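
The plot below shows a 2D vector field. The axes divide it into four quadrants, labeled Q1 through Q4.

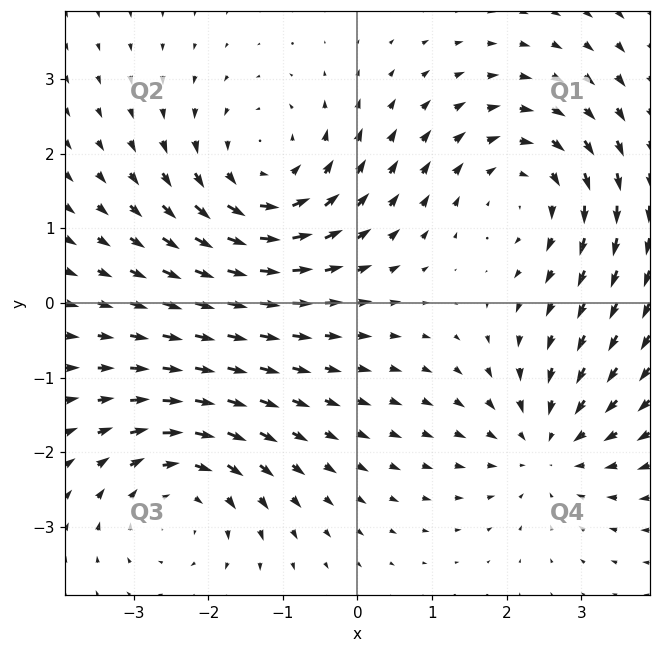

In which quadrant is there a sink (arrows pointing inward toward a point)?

The sink sits at approximately (2.5, -1.9), which lies in quadrant Q4. The divergence there is about -4, negative as expected for a sink.

Q4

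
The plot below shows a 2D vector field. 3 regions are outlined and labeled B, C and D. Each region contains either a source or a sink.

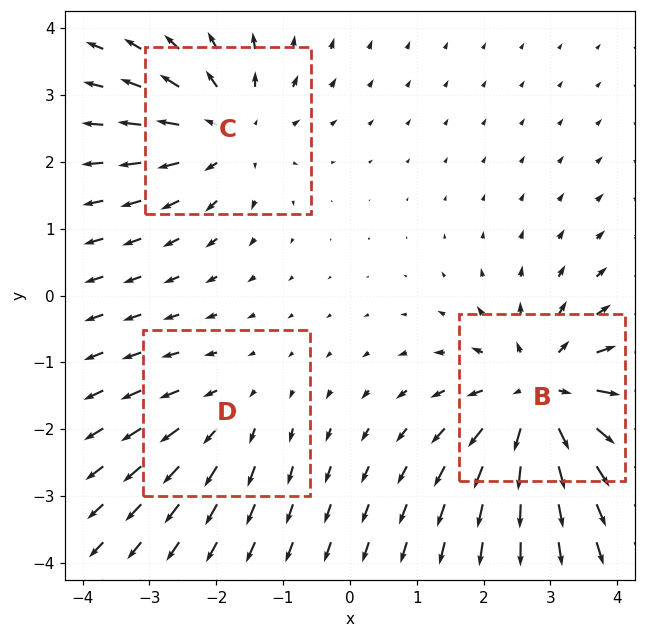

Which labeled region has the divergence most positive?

Divergence at each region's feature centre — B: about +4, C: about +3, D: about +2. Region B is most positive.

B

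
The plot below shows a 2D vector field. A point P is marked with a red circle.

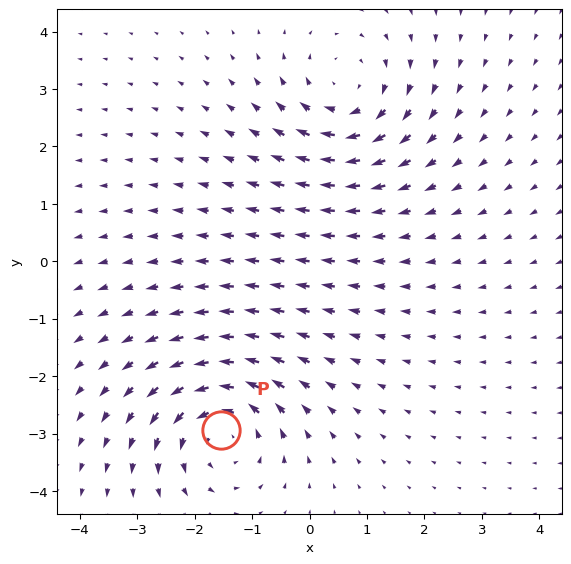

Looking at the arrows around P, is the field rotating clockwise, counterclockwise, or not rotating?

counterclockwise

Near P at (-1.5, -2.9) the arrows circulate counterclockwise. The curl (z-component) there is about +3; positive curl means counterclockwise rotation.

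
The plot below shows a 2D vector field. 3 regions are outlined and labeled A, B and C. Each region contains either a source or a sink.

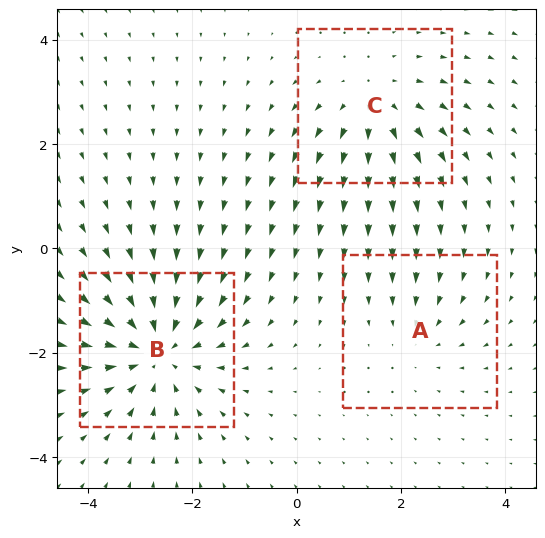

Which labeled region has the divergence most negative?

Divergence at each region's feature centre — A: about -2, B: about -4, C: about +3. Region B is most negative.

B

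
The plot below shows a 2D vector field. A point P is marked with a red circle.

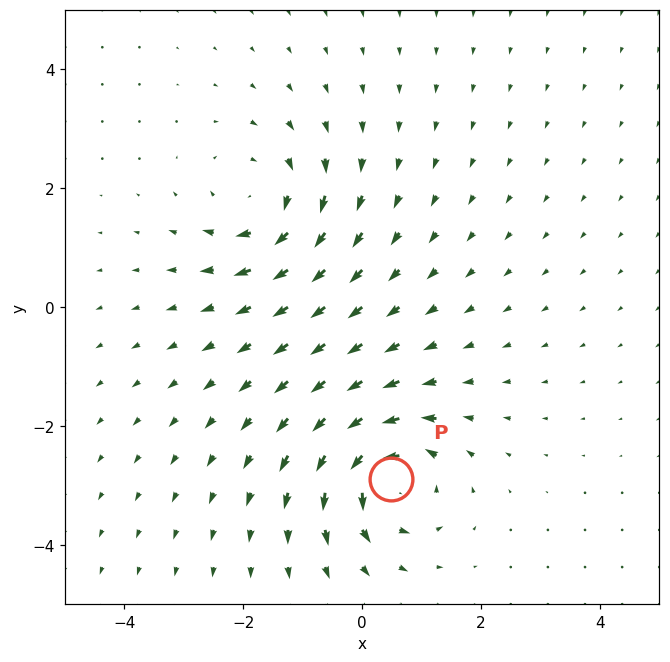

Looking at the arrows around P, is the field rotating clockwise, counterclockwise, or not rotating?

Near P at (0.5, -2.9) the arrows circulate counterclockwise. The curl (z-component) there is about +7; positive curl means counterclockwise rotation.

counterclockwise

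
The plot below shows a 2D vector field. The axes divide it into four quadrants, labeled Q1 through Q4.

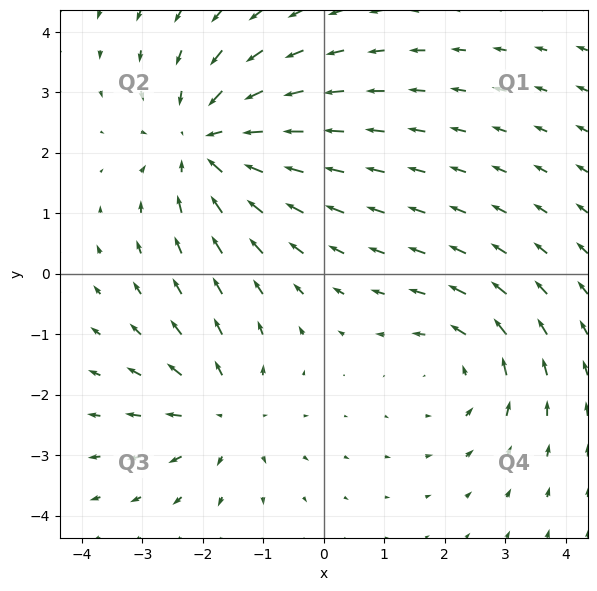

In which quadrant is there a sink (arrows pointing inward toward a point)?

Q2

The sink sits at approximately (-1.9, 2.2), which lies in quadrant Q2. The divergence there is about -4, negative as expected for a sink.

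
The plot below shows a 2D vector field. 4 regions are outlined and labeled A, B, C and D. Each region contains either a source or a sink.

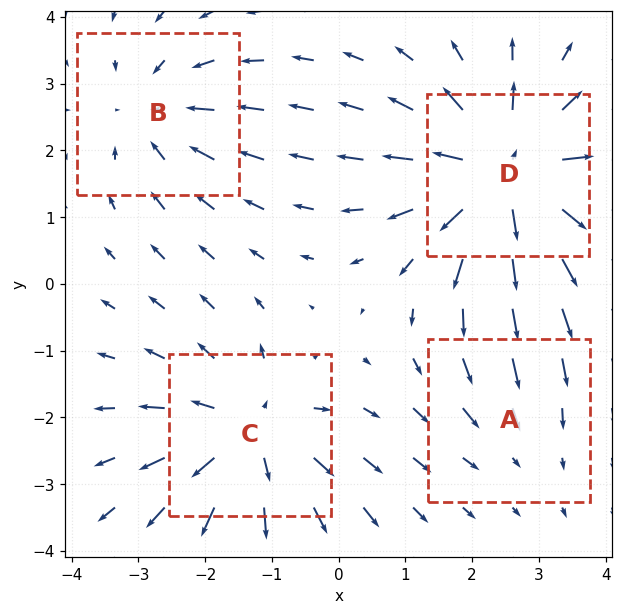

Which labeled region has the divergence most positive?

Divergence at each region's feature centre — A: about -2, B: about -4, C: about +5, D: about +7. Region D is most positive.

D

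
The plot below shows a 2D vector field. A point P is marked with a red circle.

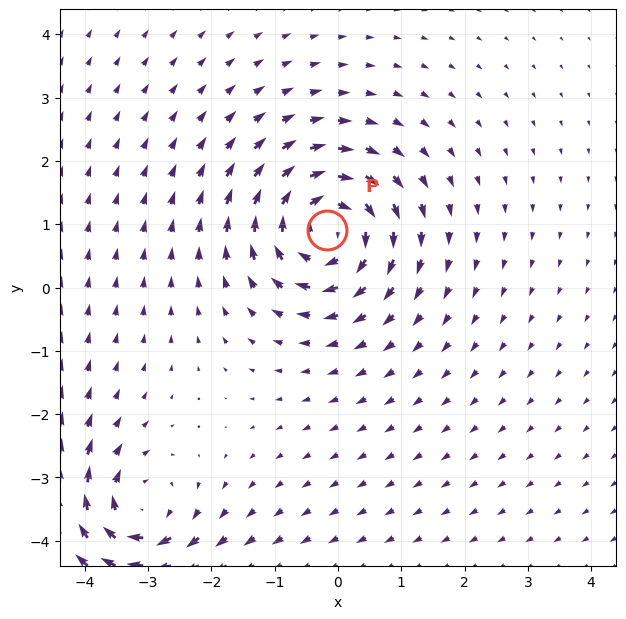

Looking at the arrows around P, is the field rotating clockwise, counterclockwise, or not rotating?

Near P at (-0.2, 0.9) the arrows circulate clockwise. The curl (z-component) there is about -6; negative curl means clockwise rotation.

clockwise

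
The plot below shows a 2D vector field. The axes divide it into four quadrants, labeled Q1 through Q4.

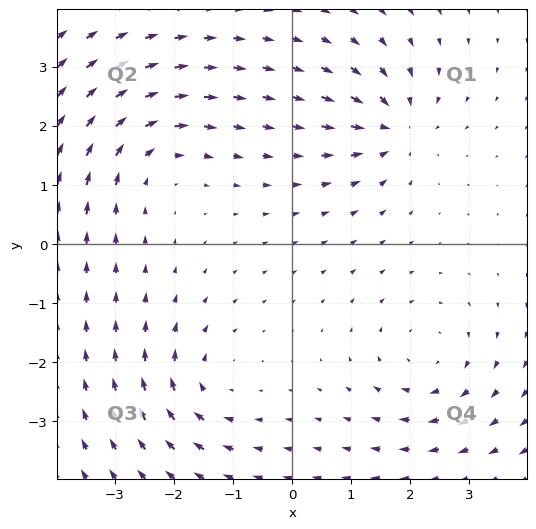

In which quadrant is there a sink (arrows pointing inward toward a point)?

The sink sits at approximately (1.7, 2.0), which lies in quadrant Q1. The divergence there is about -6, negative as expected for a sink.

Q1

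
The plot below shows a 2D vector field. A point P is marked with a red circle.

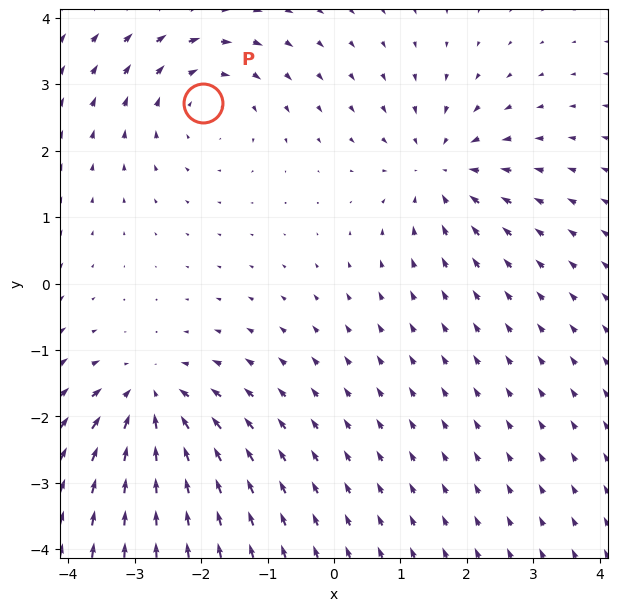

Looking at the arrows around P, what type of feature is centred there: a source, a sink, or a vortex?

vortex

At P (-2.0, 2.7) the arrows circulate clockwise. Divergence ≈0, curl about -3 — near-zero divergence with nonzero curl is a vortex.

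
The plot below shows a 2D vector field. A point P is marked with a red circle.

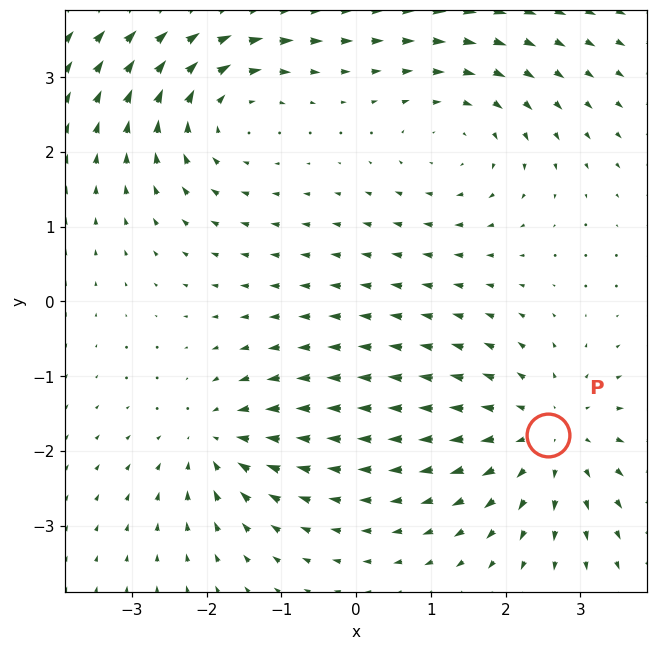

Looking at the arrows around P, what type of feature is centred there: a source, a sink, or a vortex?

source

At P (2.6, -1.8) the arrows spread outward. Divergence about +4, curl ≈0 — positive divergence with near-zero curl is a source.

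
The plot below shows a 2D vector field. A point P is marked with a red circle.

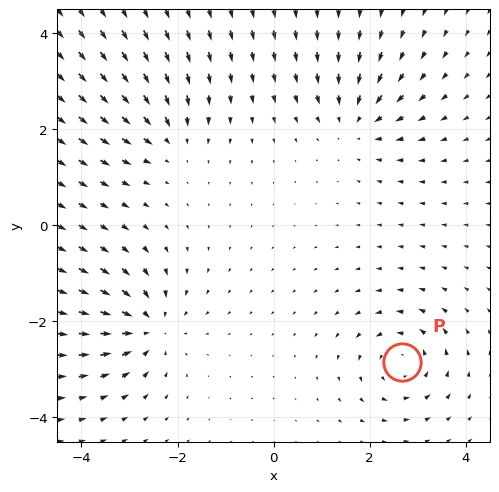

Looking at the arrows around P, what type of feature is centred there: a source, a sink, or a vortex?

vortex

At P (2.7, -2.8) the arrows circulate counterclockwise. Divergence ≈0, curl about +5 — near-zero divergence with nonzero curl is a vortex.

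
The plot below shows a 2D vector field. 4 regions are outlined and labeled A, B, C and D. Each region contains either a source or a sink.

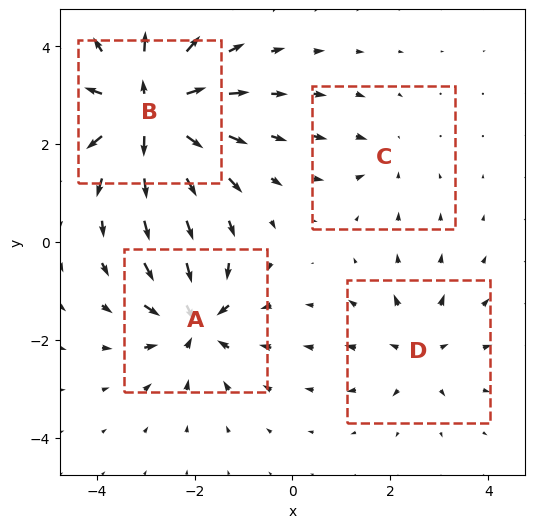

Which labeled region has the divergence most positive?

Divergence at each region's feature centre — A: about -6, B: about +8, C: about -2, D: about +4. Region B is most positive.

B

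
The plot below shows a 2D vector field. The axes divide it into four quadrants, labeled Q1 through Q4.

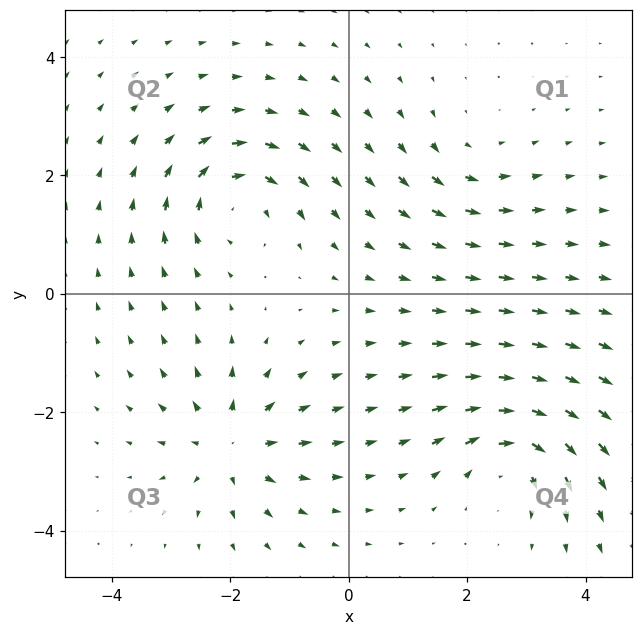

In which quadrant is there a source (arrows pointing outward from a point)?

Q3

The source sits at approximately (-2.0, -2.6), which lies in quadrant Q3. The divergence there is about +5, positive as expected for a source.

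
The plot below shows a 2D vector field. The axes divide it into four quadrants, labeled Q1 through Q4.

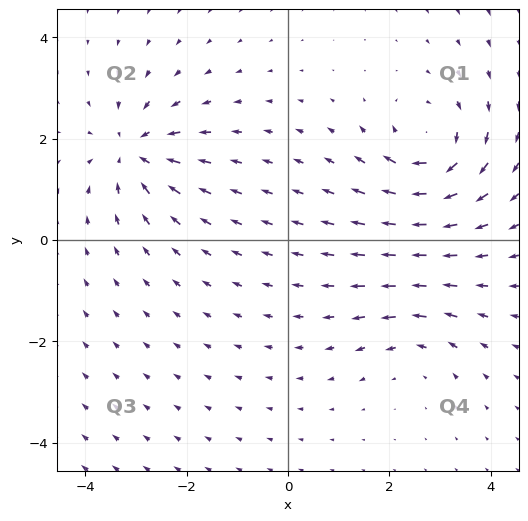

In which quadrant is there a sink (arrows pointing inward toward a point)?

The sink sits at approximately (-3.0, 1.8), which lies in quadrant Q2. The divergence there is about -4, negative as expected for a sink.

Q2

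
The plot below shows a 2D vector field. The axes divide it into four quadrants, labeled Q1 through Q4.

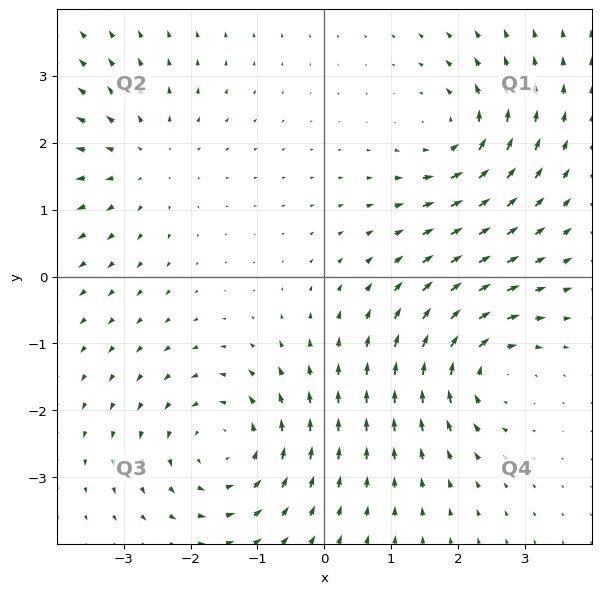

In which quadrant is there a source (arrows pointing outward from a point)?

Q2

The source sits at approximately (-2.7, 1.7), which lies in quadrant Q2. The divergence there is about +2, positive as expected for a source.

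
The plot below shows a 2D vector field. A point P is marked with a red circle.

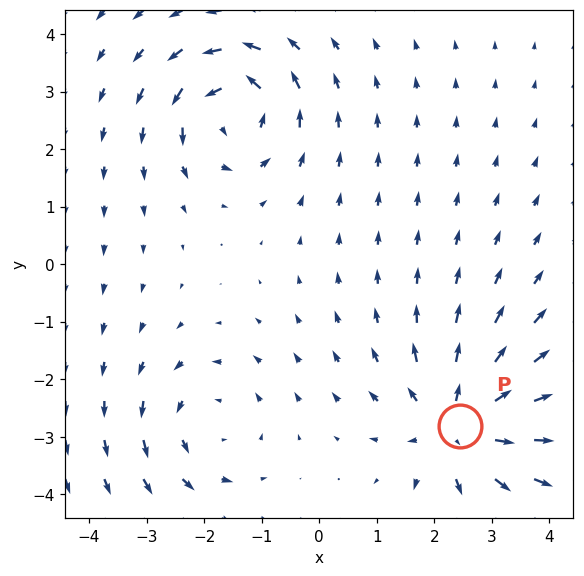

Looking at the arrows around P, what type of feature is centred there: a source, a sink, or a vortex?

At P (2.5, -2.8) the arrows spread outward. Divergence about +4, curl ≈0 — positive divergence with near-zero curl is a source.

source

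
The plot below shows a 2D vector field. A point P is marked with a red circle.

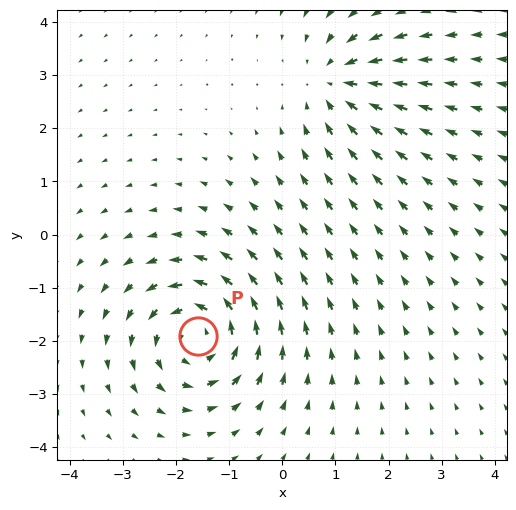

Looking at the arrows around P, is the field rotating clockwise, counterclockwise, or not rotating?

Near P at (-1.6, -1.9) the arrows circulate counterclockwise. The curl (z-component) there is about +4; positive curl means counterclockwise rotation.

counterclockwise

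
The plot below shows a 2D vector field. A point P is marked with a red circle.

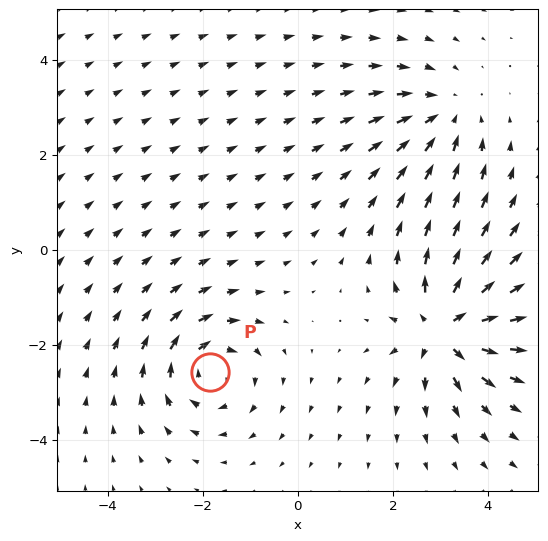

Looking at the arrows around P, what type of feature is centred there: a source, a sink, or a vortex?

At P (-1.9, -2.6) the arrows circulate clockwise. Divergence ≈0, curl about -3 — near-zero divergence with nonzero curl is a vortex.

vortex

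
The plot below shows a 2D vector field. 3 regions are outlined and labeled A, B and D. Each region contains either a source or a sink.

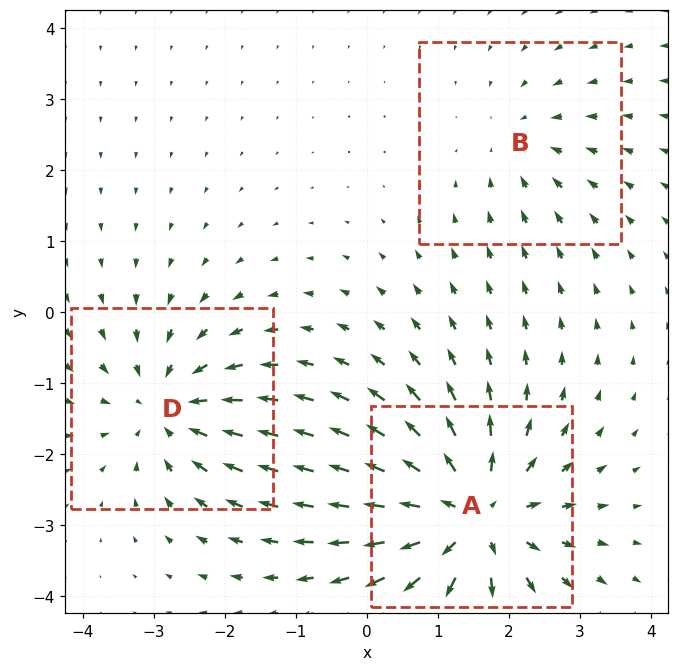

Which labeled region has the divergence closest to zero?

B

Divergence at each region's feature centre — A: about +5, B: about -2, D: about -4. Region B is closest to zero.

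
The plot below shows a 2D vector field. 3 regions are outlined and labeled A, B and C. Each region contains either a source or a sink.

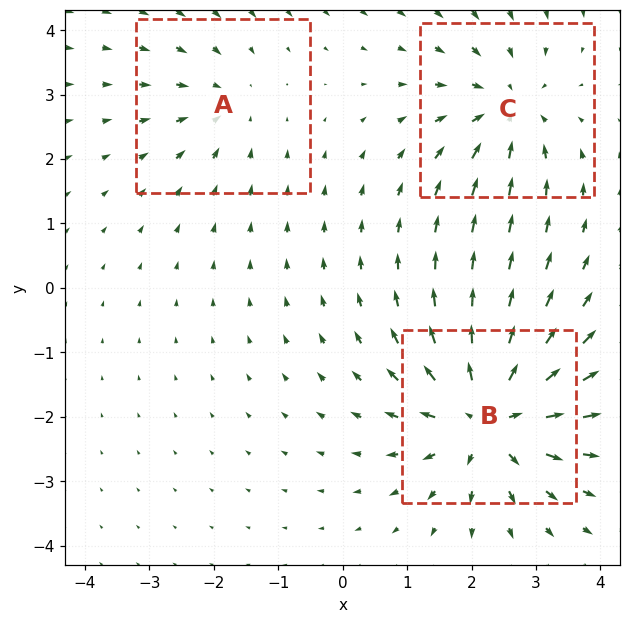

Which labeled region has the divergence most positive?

Divergence at each region's feature centre — A: about -2, B: about +5, C: about -3. Region B is most positive.

B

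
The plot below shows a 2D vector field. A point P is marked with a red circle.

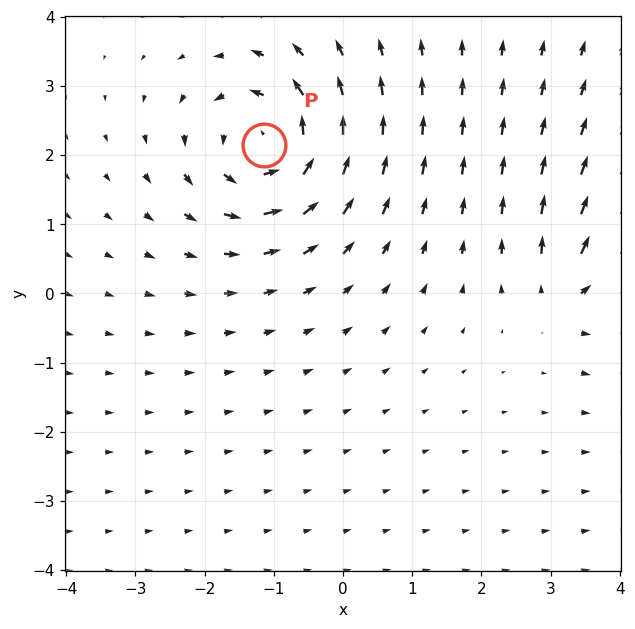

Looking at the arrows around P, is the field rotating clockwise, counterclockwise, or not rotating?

counterclockwise

Near P at (-1.1, 2.1) the arrows circulate counterclockwise. The curl (z-component) there is about +6; positive curl means counterclockwise rotation.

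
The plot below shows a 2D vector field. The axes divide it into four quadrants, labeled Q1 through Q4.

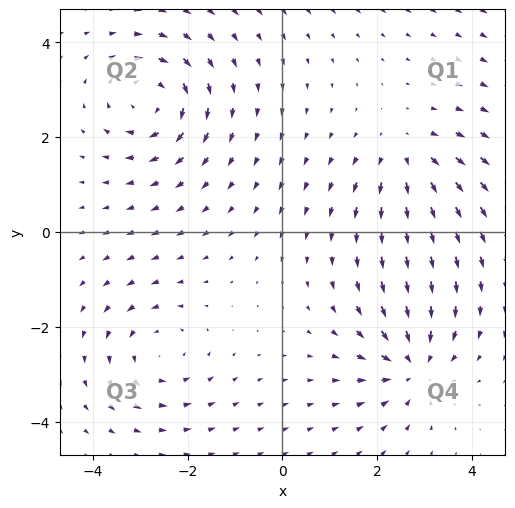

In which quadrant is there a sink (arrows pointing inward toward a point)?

Q4

The sink sits at approximately (2.8, -2.8), which lies in quadrant Q4. The divergence there is about -5, negative as expected for a sink.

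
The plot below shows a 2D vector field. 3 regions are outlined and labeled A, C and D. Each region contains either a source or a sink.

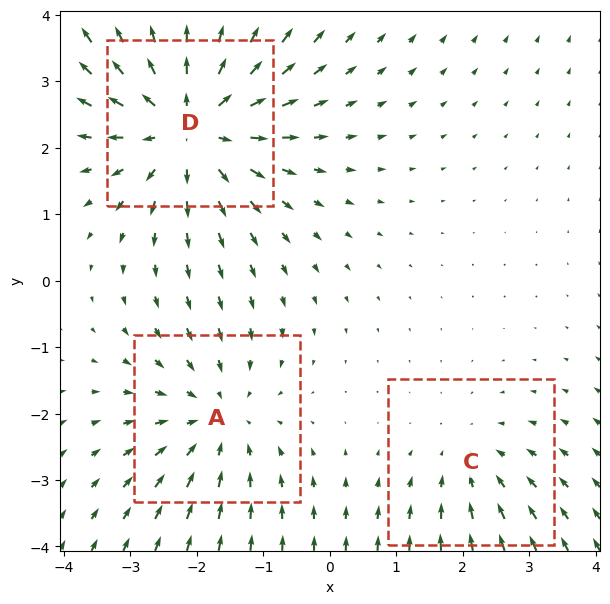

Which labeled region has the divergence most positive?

D

Divergence at each region's feature centre — A: about -3, C: about -2, D: about +4. Region D is most positive.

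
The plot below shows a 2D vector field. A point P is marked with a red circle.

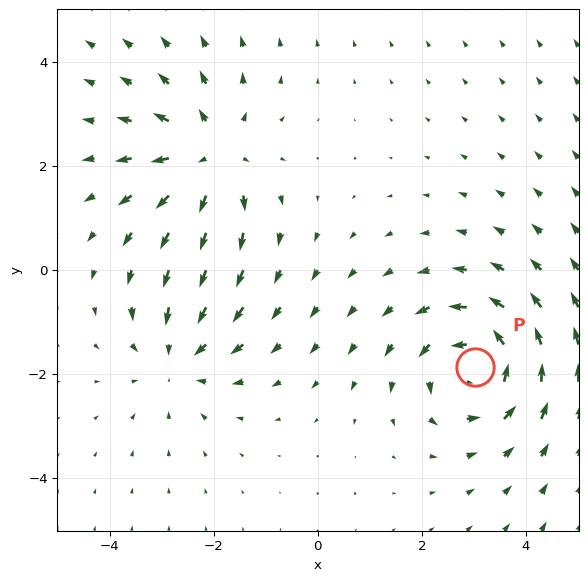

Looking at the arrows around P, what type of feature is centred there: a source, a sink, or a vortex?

At P (3.0, -1.9) the arrows circulate counterclockwise. Divergence ≈0, curl about +5 — near-zero divergence with nonzero curl is a vortex.

vortex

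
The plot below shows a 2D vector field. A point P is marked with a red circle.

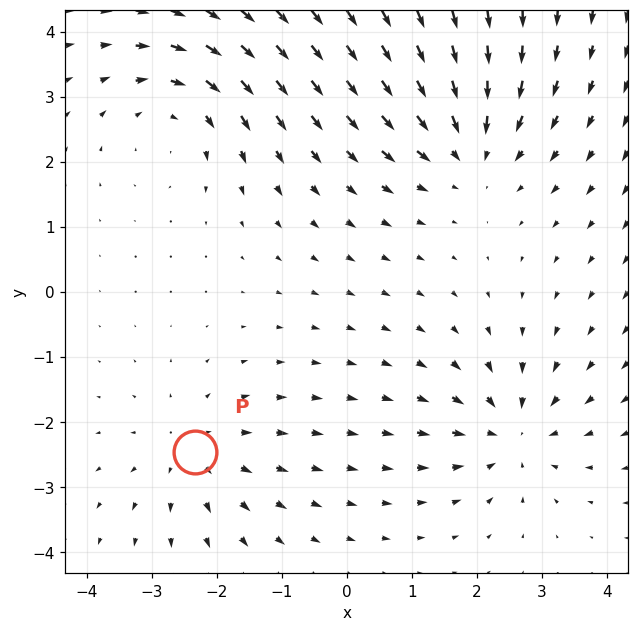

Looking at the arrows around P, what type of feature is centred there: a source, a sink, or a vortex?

source

At P (-2.3, -2.5) the arrows spread outward. Divergence about +4, curl ≈0 — positive divergence with near-zero curl is a source.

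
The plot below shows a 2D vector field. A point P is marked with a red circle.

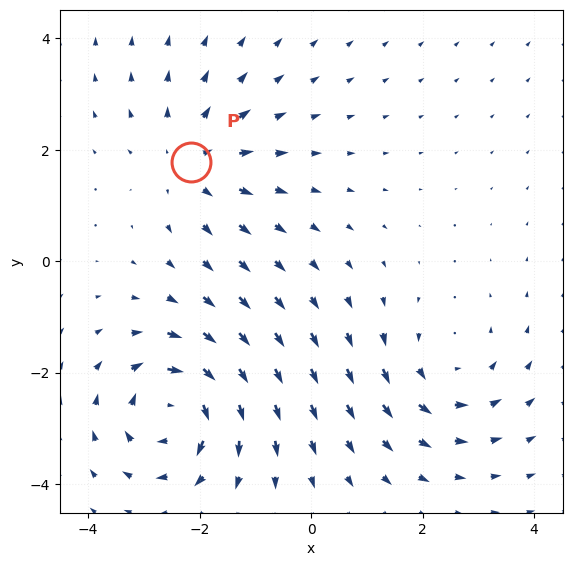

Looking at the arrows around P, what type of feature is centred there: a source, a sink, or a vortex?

At P (-2.1, 1.8) the arrows spread outward. Divergence about +3, curl ≈0 — positive divergence with near-zero curl is a source.

source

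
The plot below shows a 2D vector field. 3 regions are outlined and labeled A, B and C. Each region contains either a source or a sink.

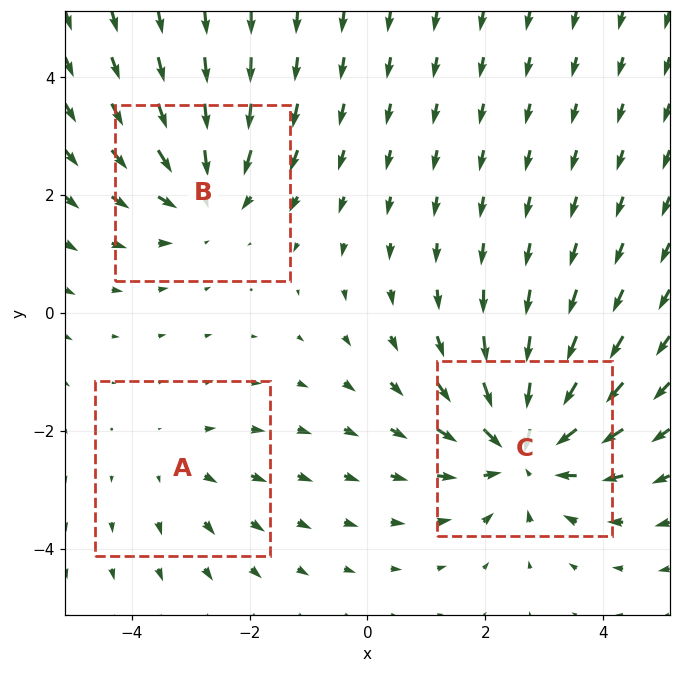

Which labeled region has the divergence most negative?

Divergence at each region's feature centre — A: about +2, B: about -3, C: about -4. Region C is most negative.

C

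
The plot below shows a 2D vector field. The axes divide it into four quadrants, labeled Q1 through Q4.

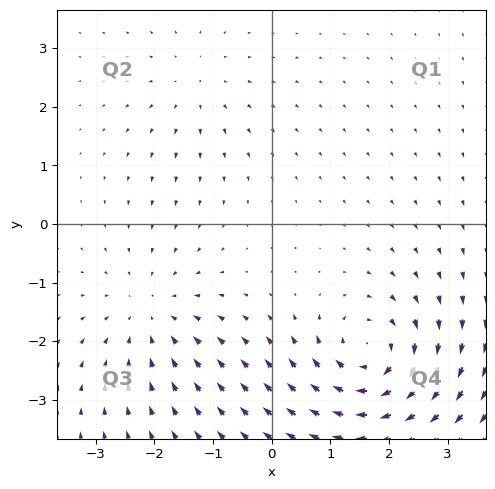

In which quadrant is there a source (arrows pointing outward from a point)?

The source sits at approximately (-1.3, 2.4), which lies in quadrant Q2. The divergence there is about +2, positive as expected for a source.

Q2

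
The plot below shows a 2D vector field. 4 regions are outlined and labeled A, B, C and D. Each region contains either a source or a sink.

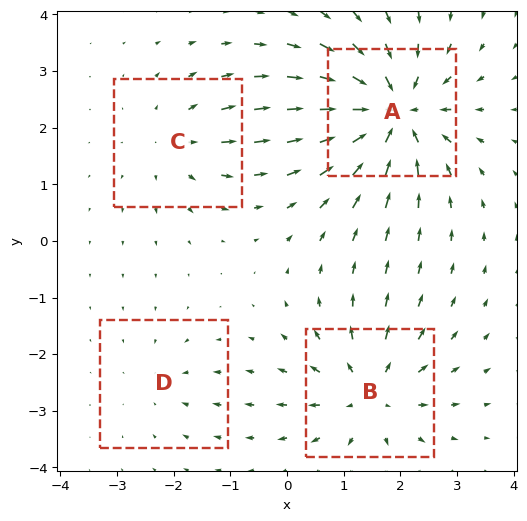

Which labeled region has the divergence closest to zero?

Divergence at each region's feature centre — A: about -8, B: about +5, C: about +4, D: about -2. Region D is closest to zero.

D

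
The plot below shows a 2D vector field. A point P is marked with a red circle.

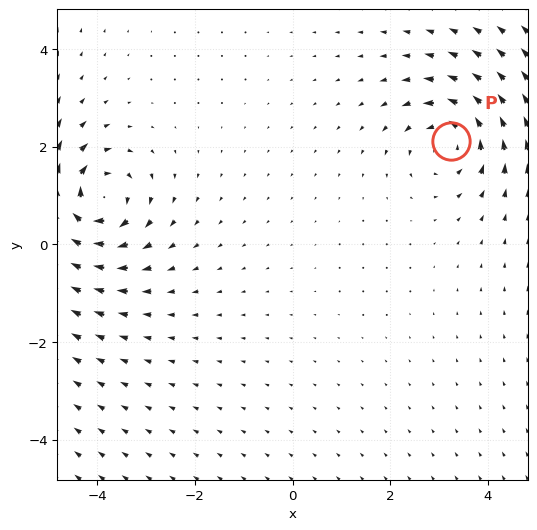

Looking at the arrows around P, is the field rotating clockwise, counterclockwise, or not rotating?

counterclockwise

Near P at (3.2, 2.1) the arrows circulate counterclockwise. The curl (z-component) there is about +3; positive curl means counterclockwise rotation.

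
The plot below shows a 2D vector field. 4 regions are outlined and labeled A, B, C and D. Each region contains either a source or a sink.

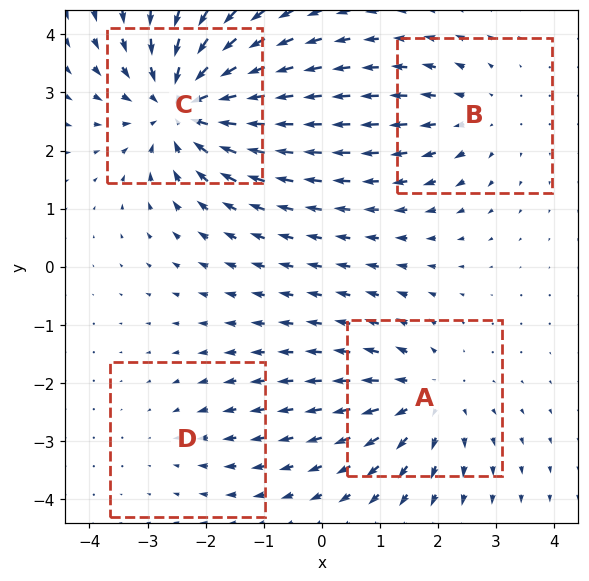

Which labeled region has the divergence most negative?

C

Divergence at each region's feature centre — A: about +4, B: about +3, C: about -6, D: about -2. Region C is most negative.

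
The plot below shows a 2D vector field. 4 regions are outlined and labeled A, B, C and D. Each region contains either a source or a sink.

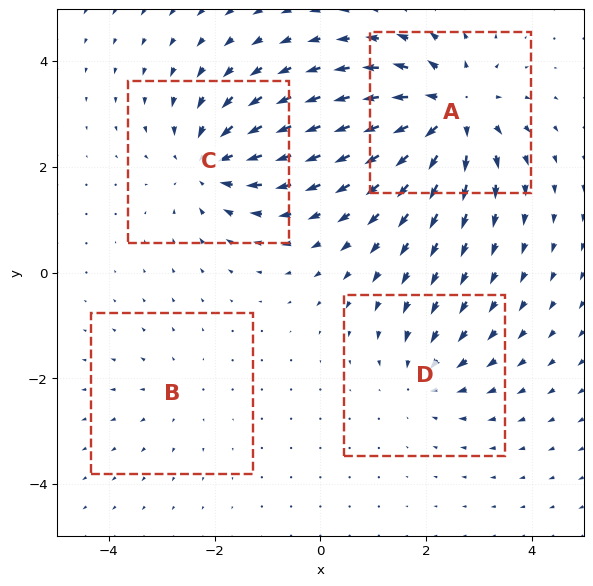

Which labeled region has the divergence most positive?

A

Divergence at each region's feature centre — A: about +7, B: about +2, C: about -5, D: about -3. Region A is most positive.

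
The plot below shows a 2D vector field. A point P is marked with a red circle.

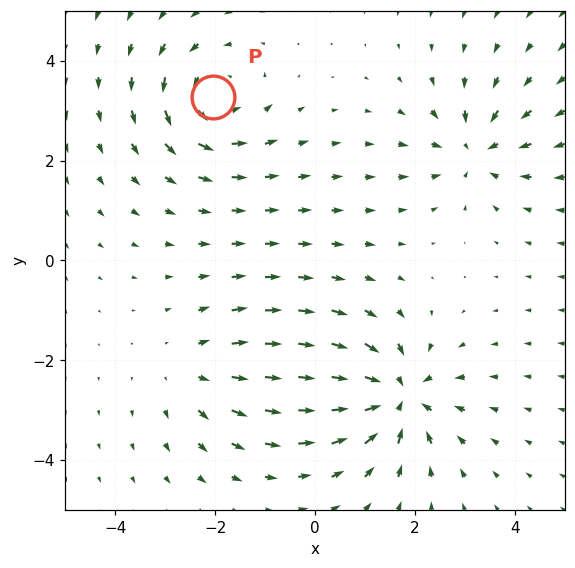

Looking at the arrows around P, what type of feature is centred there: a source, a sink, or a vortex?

vortex

At P (-2.1, 3.3) the arrows circulate counterclockwise. Divergence ≈0, curl about +4 — near-zero divergence with nonzero curl is a vortex.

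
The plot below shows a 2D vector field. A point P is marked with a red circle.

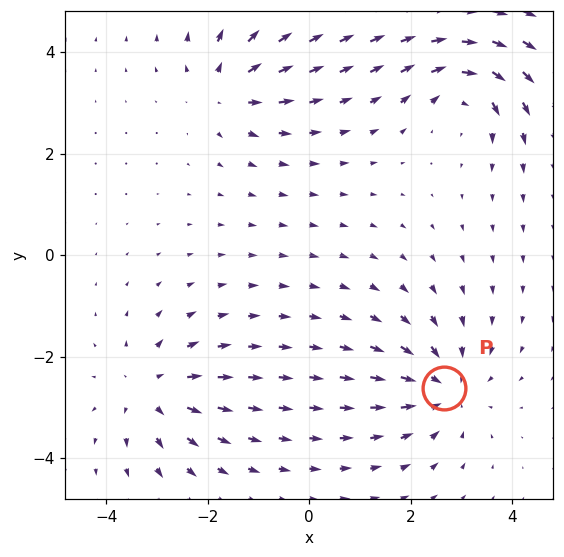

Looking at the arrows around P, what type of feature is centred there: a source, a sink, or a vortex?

At P (2.7, -2.6) the arrows converge inward. Divergence about -3, curl ≈0 — negative divergence with near-zero curl is a sink.

sink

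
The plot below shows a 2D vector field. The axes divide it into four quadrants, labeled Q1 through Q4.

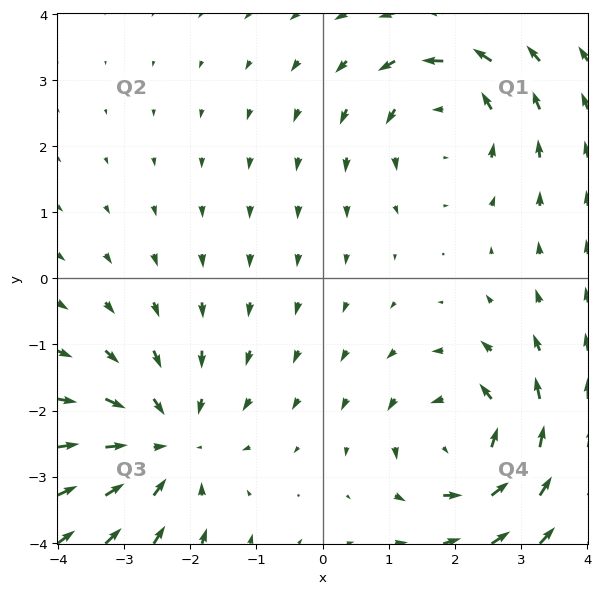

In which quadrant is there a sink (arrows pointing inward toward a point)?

Q3

The sink sits at approximately (-2.4, -2.5), which lies in quadrant Q3. The divergence there is about -4, negative as expected for a sink.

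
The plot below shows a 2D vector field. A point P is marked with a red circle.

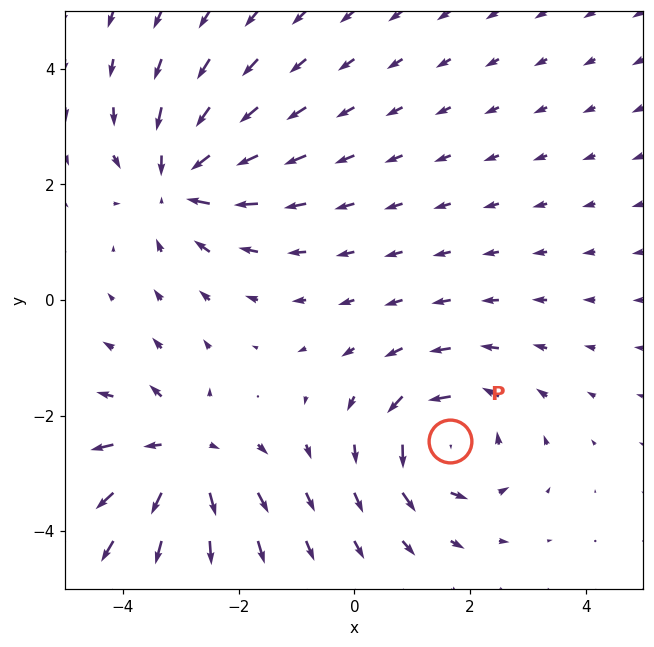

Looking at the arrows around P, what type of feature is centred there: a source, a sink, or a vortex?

At P (1.7, -2.4) the arrows circulate counterclockwise. Divergence ≈0, curl about +4 — near-zero divergence with nonzero curl is a vortex.

vortex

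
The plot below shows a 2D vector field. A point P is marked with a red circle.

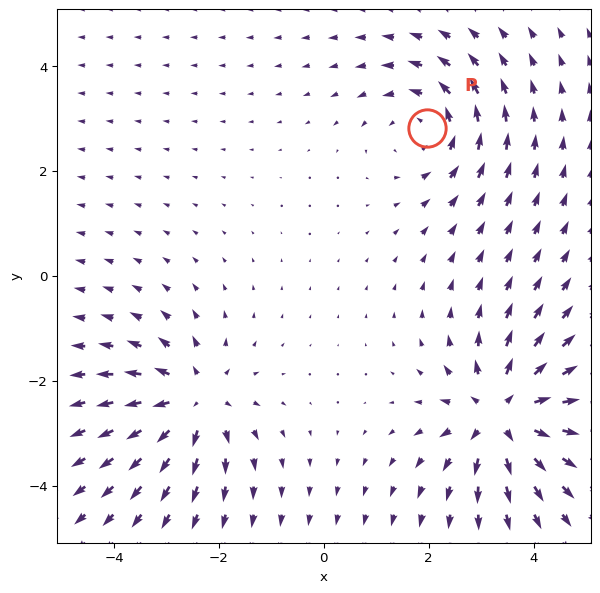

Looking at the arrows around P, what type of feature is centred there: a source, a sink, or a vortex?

At P (2.0, 2.8) the arrows circulate counterclockwise. Divergence ≈0, curl about +3 — near-zero divergence with nonzero curl is a vortex.

vortex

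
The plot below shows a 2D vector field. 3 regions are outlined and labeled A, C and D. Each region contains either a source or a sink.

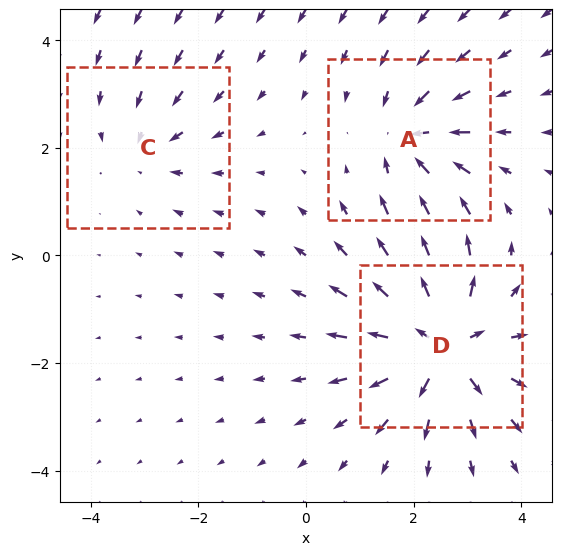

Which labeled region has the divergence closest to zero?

Divergence at each region's feature centre — A: about -3, C: about -2, D: about +5. Region C is closest to zero.

C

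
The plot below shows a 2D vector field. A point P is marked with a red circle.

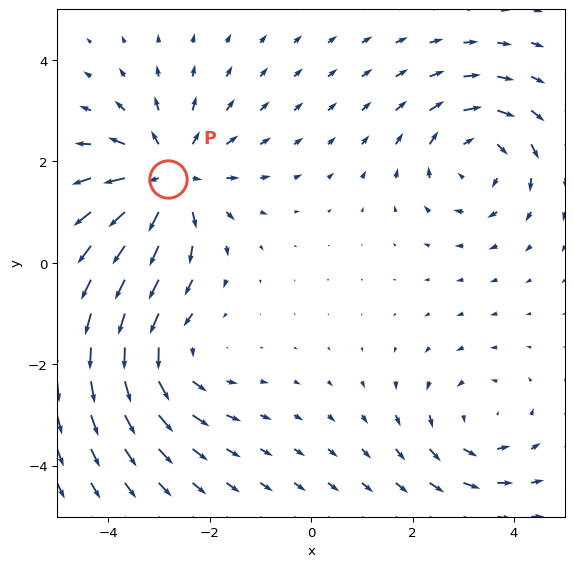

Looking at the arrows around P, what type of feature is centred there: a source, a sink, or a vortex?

At P (-2.8, 1.7) the arrows spread outward. Divergence about +4, curl ≈0 — positive divergence with near-zero curl is a source.

source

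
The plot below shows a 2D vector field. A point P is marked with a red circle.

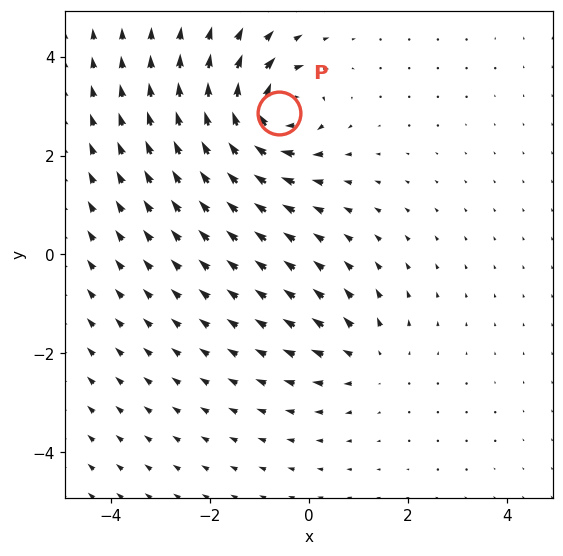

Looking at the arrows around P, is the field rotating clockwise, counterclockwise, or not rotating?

clockwise

Near P at (-0.6, 2.9) the arrows circulate clockwise. The curl (z-component) there is about -7; negative curl means clockwise rotation.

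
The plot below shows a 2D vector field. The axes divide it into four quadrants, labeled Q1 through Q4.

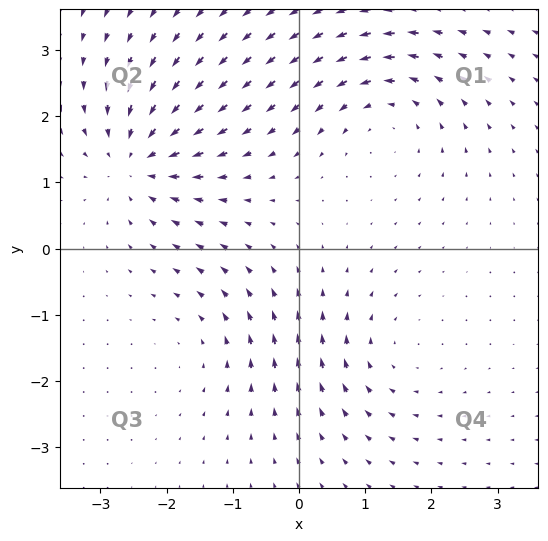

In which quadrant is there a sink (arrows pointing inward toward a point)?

The sink sits at approximately (-2.4, 1.3), which lies in quadrant Q2. The divergence there is about -6, negative as expected for a sink.

Q2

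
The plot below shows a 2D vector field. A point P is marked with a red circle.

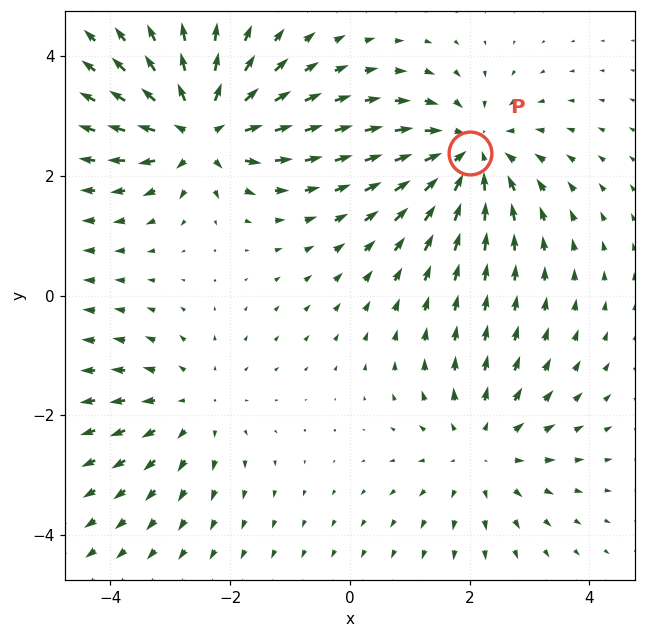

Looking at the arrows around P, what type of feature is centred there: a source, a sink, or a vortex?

At P (2.0, 2.4) the arrows converge inward. Divergence about -4, curl ≈0 — negative divergence with near-zero curl is a sink.

sink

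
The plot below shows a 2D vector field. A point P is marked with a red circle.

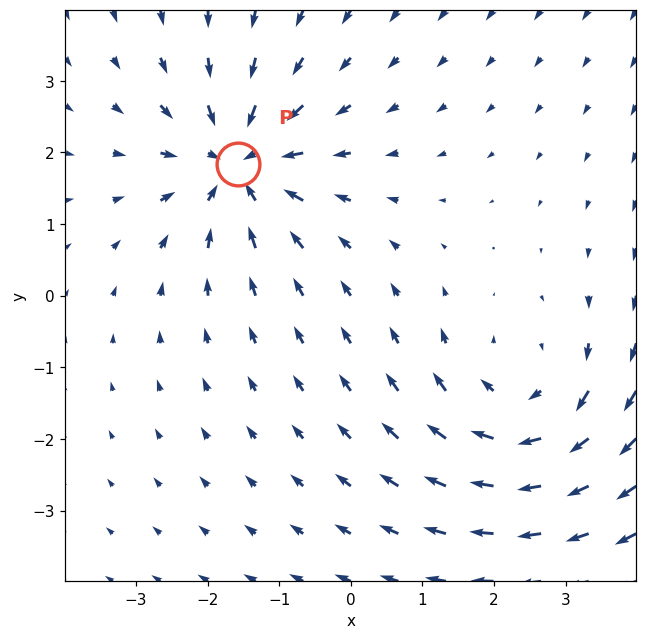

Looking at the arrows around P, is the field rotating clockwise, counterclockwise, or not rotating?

Near P at (-1.6, 1.8) the arrows show no circulation. The curl there is ≈0.

not rotating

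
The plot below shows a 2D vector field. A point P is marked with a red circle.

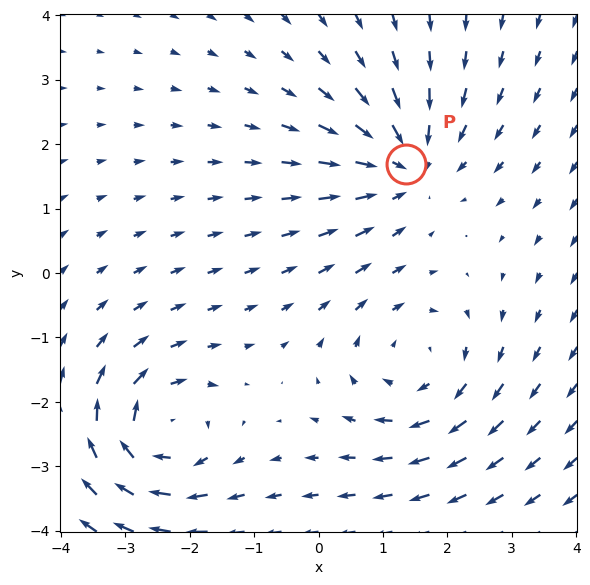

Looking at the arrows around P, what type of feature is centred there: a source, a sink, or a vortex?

sink

At P (1.4, 1.7) the arrows converge inward. Divergence about -4, curl ≈0 — negative divergence with near-zero curl is a sink.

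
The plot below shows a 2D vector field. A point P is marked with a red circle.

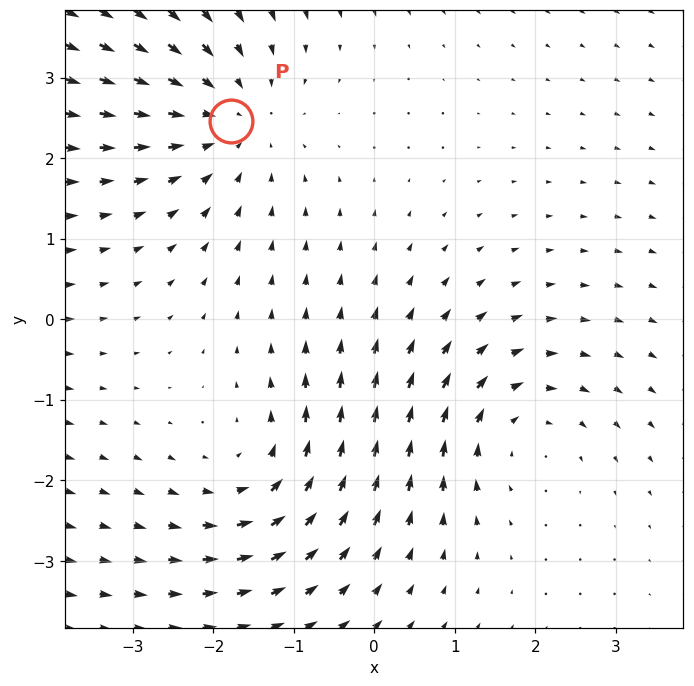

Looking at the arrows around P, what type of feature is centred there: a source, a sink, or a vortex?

At P (-1.8, 2.5) the arrows converge inward. Divergence about -3, curl ≈0 — negative divergence with near-zero curl is a sink.

sink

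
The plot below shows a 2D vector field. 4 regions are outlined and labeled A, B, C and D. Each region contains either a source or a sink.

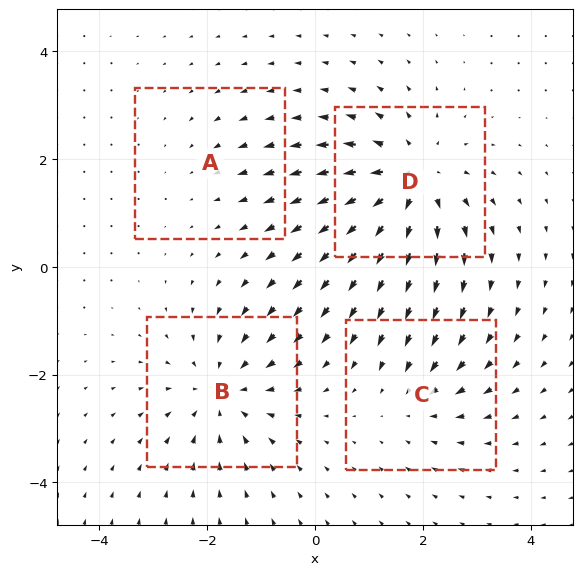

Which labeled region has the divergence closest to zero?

Divergence at each region's feature centre — A: about -2, B: about -5, C: about -3, D: about +6. Region A is closest to zero.

A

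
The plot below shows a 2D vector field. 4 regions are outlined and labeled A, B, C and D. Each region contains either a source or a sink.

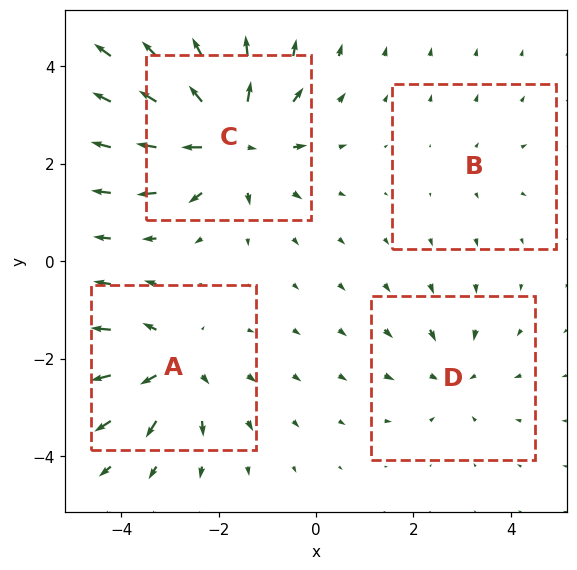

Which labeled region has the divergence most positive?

Divergence at each region's feature centre — A: about +6, B: about +2, C: about +8, D: about -4. Region C is most positive.

C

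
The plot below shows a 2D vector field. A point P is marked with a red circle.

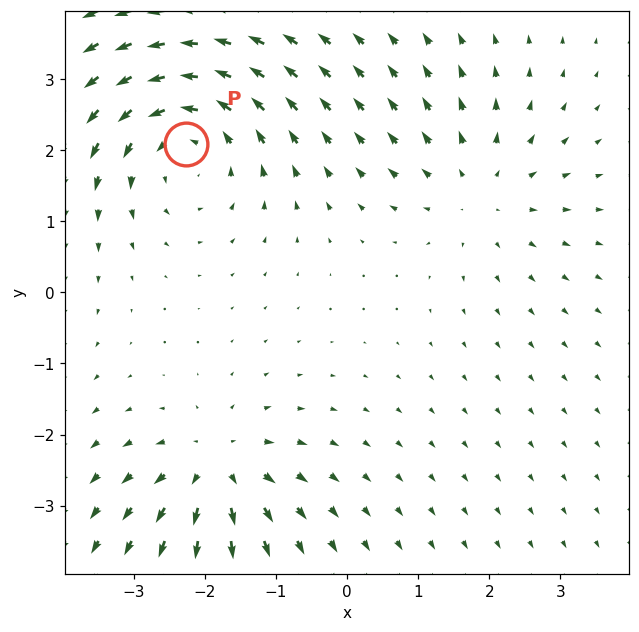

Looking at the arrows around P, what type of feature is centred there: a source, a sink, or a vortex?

vortex

At P (-2.3, 2.1) the arrows circulate counterclockwise. Divergence ≈0, curl about +4 — near-zero divergence with nonzero curl is a vortex.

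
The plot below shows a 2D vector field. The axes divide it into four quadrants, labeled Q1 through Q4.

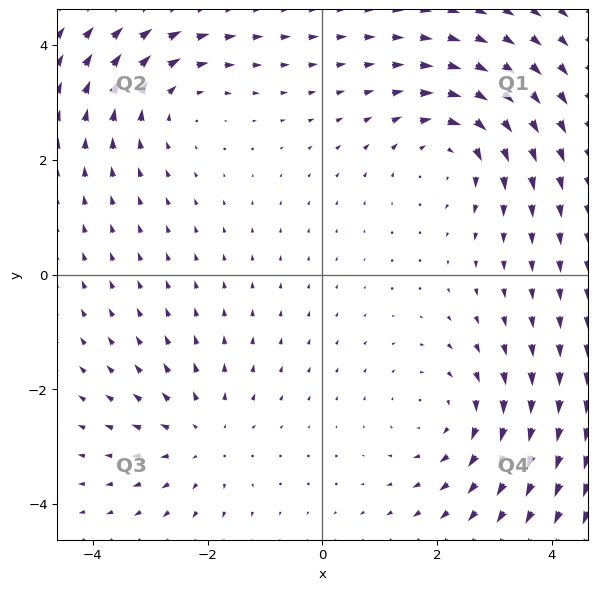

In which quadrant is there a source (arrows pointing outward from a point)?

Q3

The source sits at approximately (-2.1, -2.8), which lies in quadrant Q3. The divergence there is about +3, positive as expected for a source.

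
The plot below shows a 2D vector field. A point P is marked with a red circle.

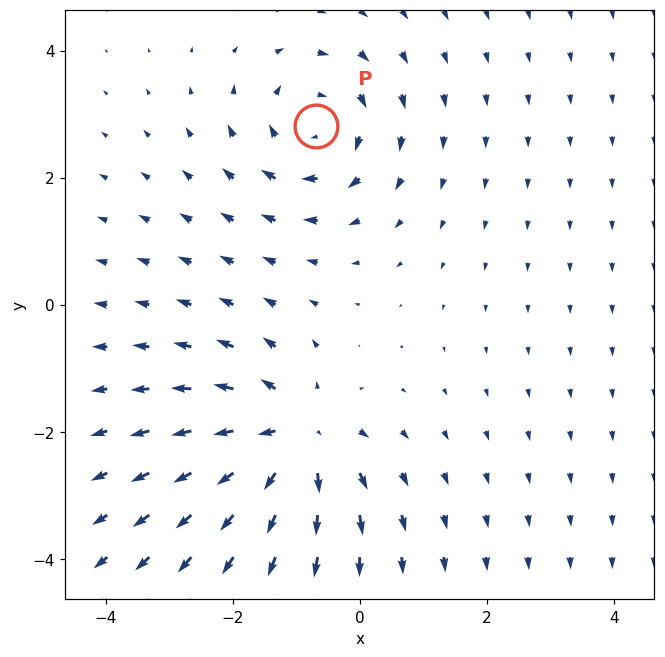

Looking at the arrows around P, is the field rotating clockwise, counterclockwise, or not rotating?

clockwise

Near P at (-0.7, 2.8) the arrows circulate clockwise. The curl (z-component) there is about -3; negative curl means clockwise rotation.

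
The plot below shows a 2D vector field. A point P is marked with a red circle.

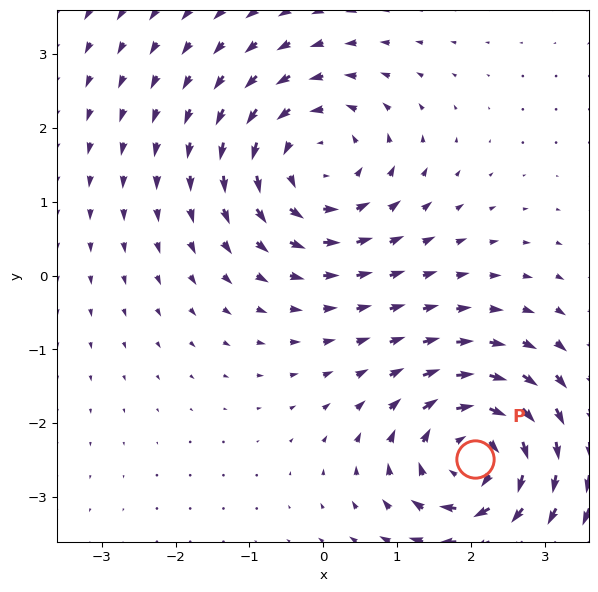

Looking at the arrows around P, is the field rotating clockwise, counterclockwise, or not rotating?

clockwise

Near P at (2.1, -2.5) the arrows circulate clockwise. The curl (z-component) there is about -6; negative curl means clockwise rotation.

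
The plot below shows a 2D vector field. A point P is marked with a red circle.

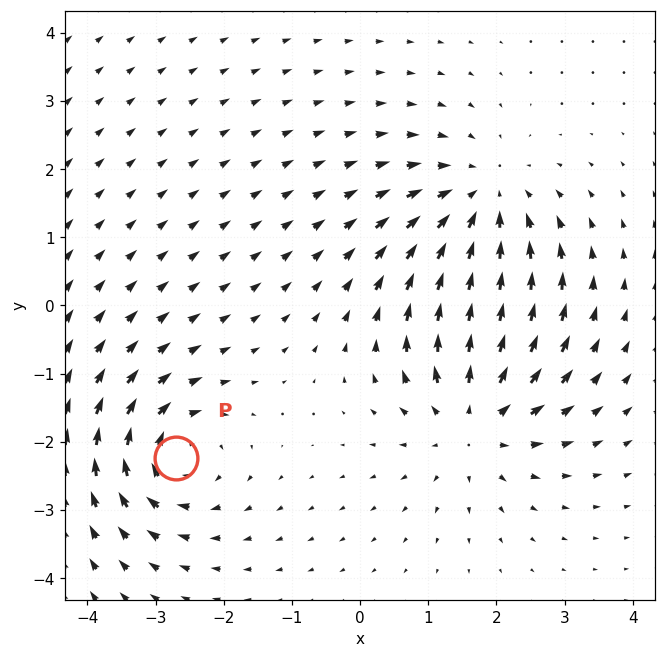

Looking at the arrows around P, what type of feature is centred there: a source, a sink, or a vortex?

vortex

At P (-2.7, -2.2) the arrows circulate clockwise. Divergence ≈0, curl about -5 — near-zero divergence with nonzero curl is a vortex.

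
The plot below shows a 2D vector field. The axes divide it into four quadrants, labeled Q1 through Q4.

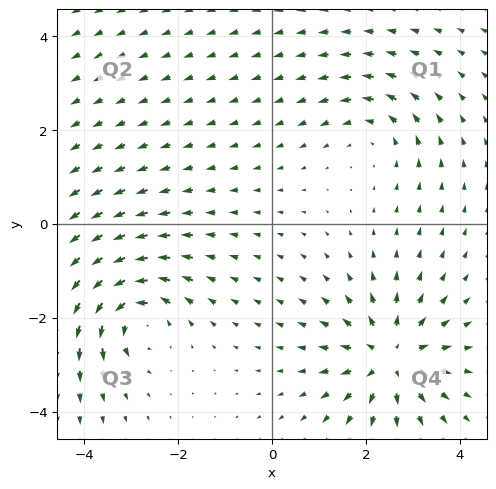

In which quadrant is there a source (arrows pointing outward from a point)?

Q4

The source sits at approximately (2.5, -2.8), which lies in quadrant Q4. The divergence there is about +5, positive as expected for a source.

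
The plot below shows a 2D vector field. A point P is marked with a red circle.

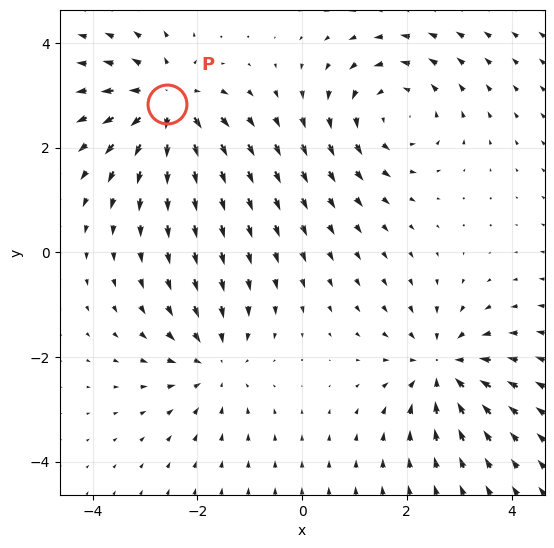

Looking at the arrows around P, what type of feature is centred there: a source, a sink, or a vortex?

source

At P (-2.6, 2.8) the arrows spread outward. Divergence about +6, curl ≈0 — positive divergence with near-zero curl is a source.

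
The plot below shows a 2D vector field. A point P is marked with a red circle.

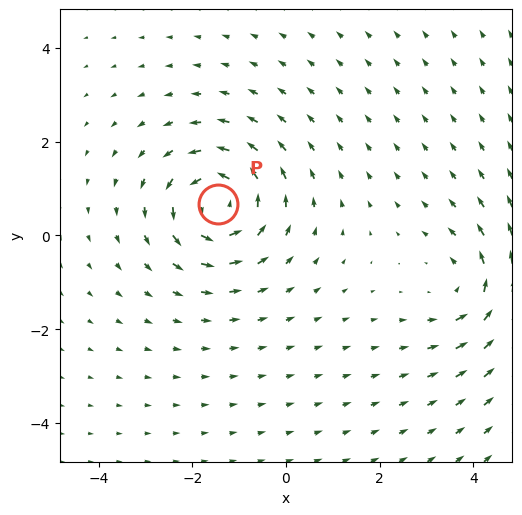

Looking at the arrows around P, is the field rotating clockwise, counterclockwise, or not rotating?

Near P at (-1.5, 0.7) the arrows circulate counterclockwise. The curl (z-component) there is about +4; positive curl means counterclockwise rotation.

counterclockwise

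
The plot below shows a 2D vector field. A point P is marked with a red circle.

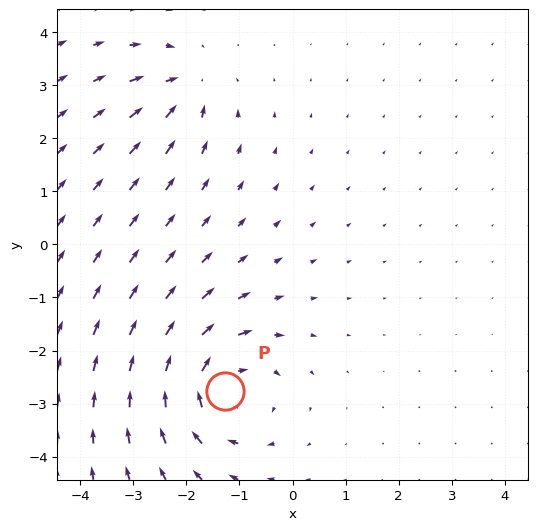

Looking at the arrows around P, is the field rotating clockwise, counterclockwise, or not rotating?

clockwise

Near P at (-1.3, -2.8) the arrows circulate clockwise. The curl (z-component) there is about -5; negative curl means clockwise rotation.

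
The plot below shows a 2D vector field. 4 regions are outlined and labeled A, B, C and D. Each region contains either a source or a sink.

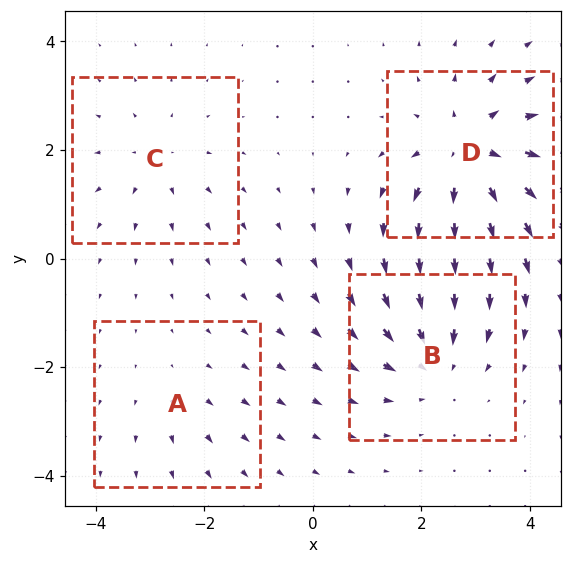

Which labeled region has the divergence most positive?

Divergence at each region's feature centre — A: about +2, B: about -5, C: about +3, D: about +7. Region D is most positive.

D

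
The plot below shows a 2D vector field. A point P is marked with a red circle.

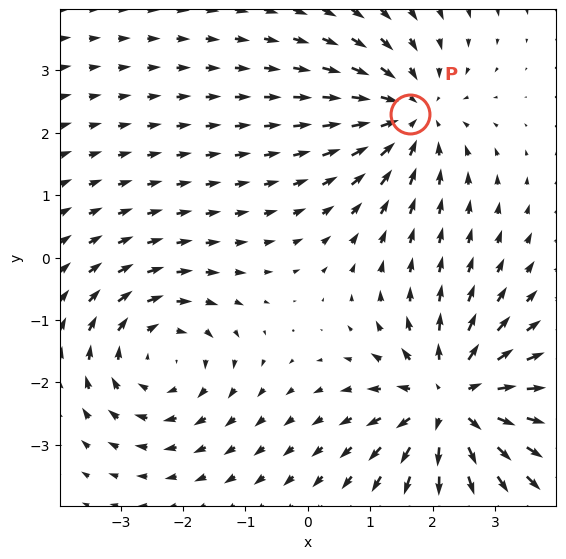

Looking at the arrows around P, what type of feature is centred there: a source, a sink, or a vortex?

At P (1.6, 2.3) the arrows converge inward. Divergence about -3, curl ≈0 — negative divergence with near-zero curl is a sink.

sink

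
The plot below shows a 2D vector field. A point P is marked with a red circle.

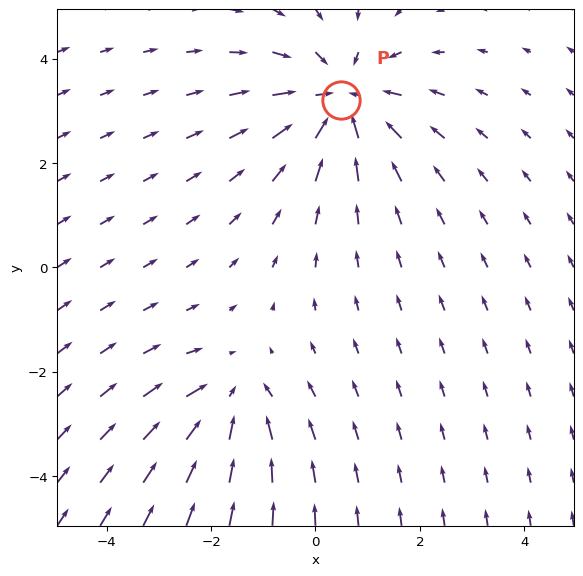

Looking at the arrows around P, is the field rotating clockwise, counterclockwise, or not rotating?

not rotating

Near P at (0.5, 3.2) the arrows show no circulation. The curl there is ≈0.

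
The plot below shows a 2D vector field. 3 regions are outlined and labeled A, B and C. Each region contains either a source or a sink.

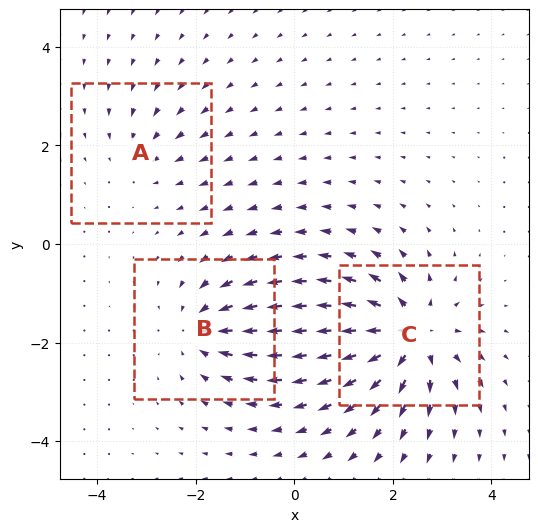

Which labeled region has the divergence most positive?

C

Divergence at each region's feature centre — A: about -2, B: about -4, C: about +6. Region C is most positive.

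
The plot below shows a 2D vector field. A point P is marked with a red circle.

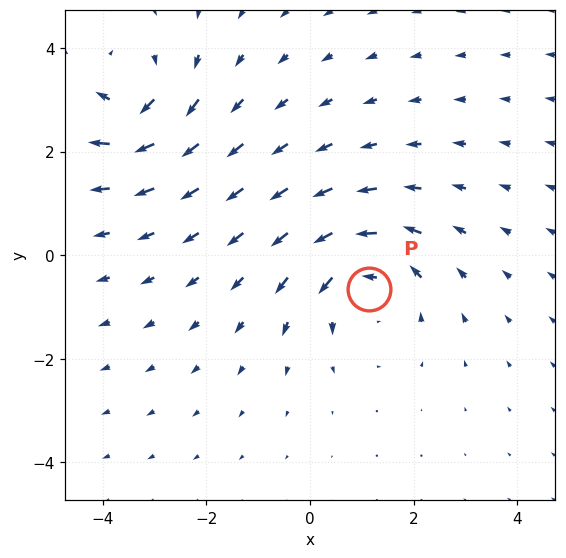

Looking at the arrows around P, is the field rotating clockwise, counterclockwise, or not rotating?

Near P at (1.1, -0.6) the arrows circulate counterclockwise. The curl (z-component) there is about +4; positive curl means counterclockwise rotation.

counterclockwise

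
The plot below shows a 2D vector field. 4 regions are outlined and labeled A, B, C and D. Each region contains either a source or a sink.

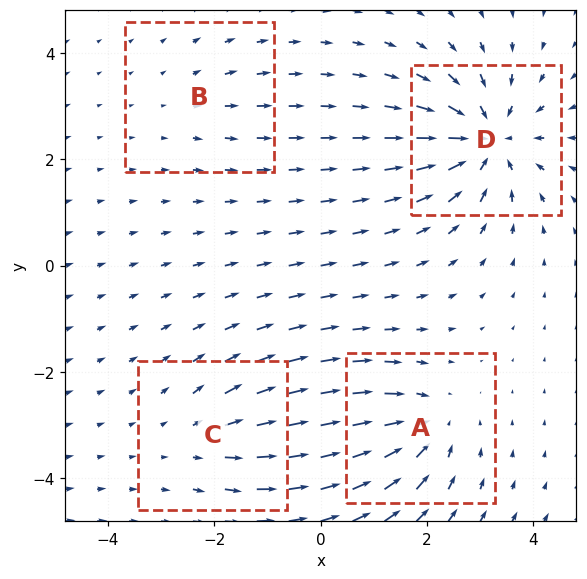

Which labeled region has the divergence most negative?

Divergence at each region's feature centre — A: about -5, B: about +2, C: about +3, D: about -7. Region D is most negative.

D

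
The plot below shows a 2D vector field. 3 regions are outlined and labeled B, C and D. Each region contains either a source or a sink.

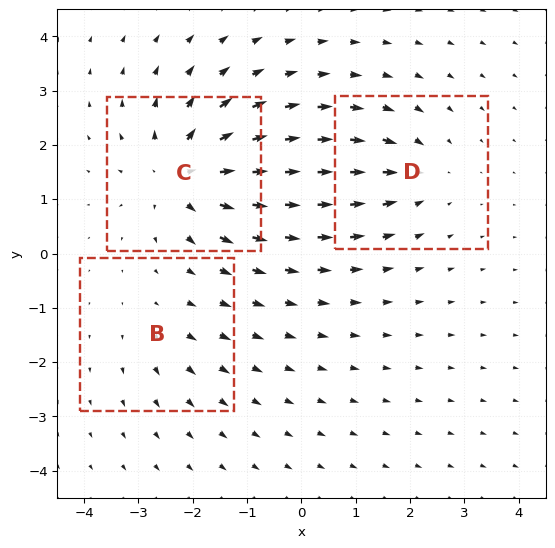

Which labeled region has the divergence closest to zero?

Divergence at each region's feature centre — B: about +2, C: about +5, D: about -3. Region B is closest to zero.

B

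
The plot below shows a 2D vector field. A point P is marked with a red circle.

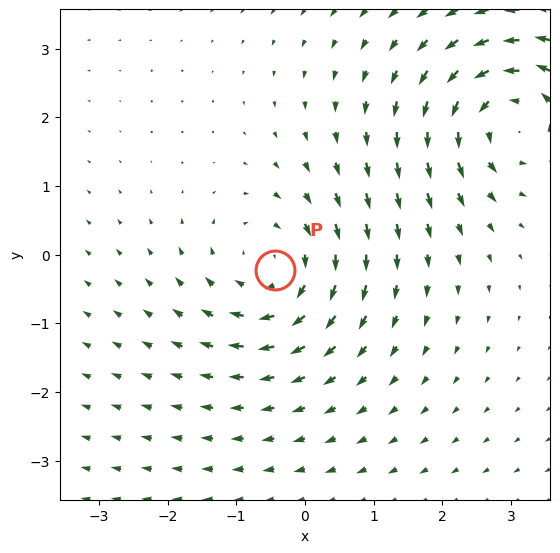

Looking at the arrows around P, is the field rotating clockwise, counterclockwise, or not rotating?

clockwise

Near P at (-0.4, -0.2) the arrows circulate clockwise. The curl (z-component) there is about -3; negative curl means clockwise rotation.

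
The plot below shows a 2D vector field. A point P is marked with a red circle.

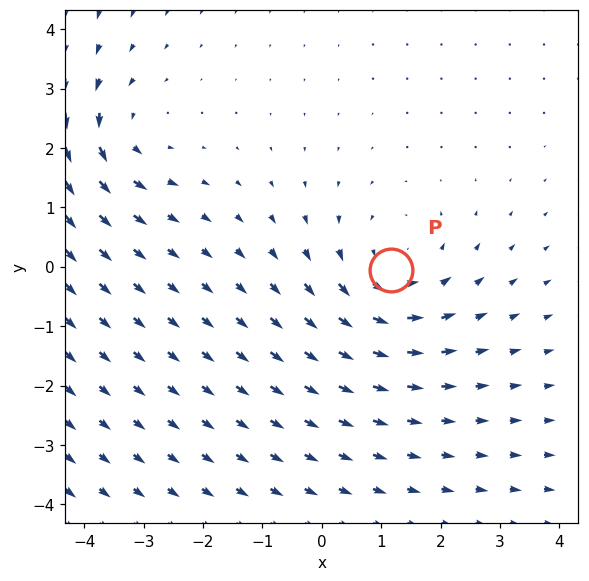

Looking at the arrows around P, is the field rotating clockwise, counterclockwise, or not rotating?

counterclockwise

Near P at (1.2, -0.0) the arrows circulate counterclockwise. The curl (z-component) there is about +3; positive curl means counterclockwise rotation.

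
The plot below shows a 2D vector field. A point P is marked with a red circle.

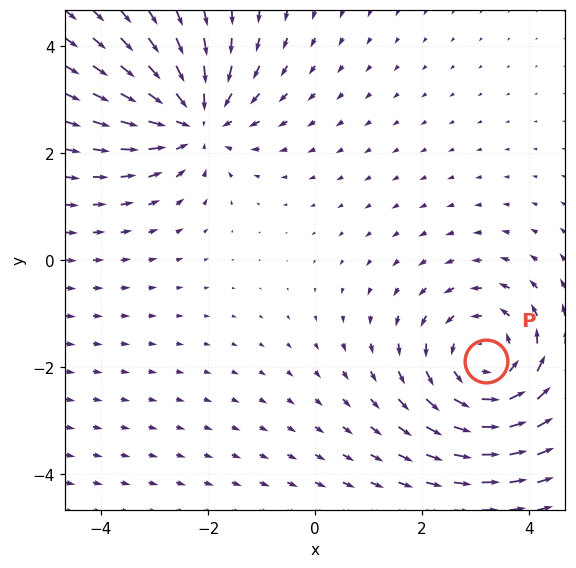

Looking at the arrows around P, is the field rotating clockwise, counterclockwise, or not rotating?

counterclockwise

Near P at (3.2, -1.9) the arrows circulate counterclockwise. The curl (z-component) there is about +4; positive curl means counterclockwise rotation.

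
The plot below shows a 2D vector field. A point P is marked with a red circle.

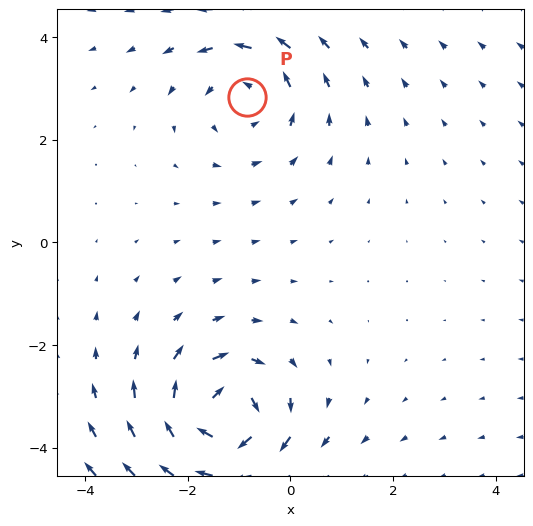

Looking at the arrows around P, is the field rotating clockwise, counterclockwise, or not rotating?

Near P at (-0.8, 2.8) the arrows circulate counterclockwise. The curl (z-component) there is about +3; positive curl means counterclockwise rotation.

counterclockwise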